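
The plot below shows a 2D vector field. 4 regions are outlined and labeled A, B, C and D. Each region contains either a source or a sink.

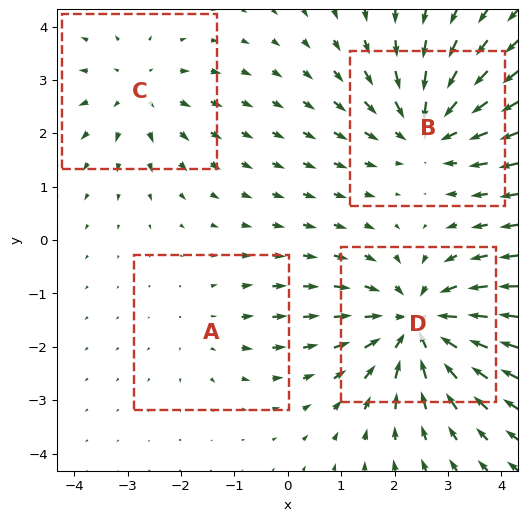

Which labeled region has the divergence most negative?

Divergence at each region's feature centre — A: about +2, B: about -5, C: about +3, D: about -6. Region D is most negative.

D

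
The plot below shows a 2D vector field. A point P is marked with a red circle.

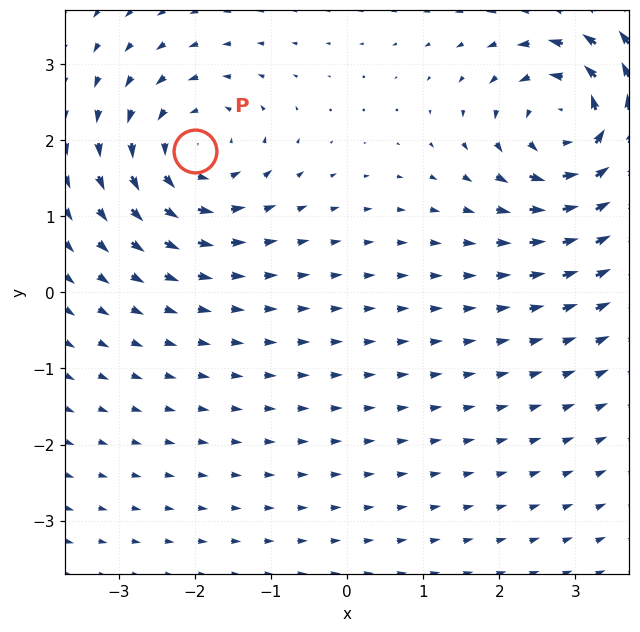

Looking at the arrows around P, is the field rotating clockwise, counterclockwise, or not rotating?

Near P at (-2.0, 1.9) the arrows circulate counterclockwise. The curl (z-component) there is about +4; positive curl means counterclockwise rotation.

counterclockwise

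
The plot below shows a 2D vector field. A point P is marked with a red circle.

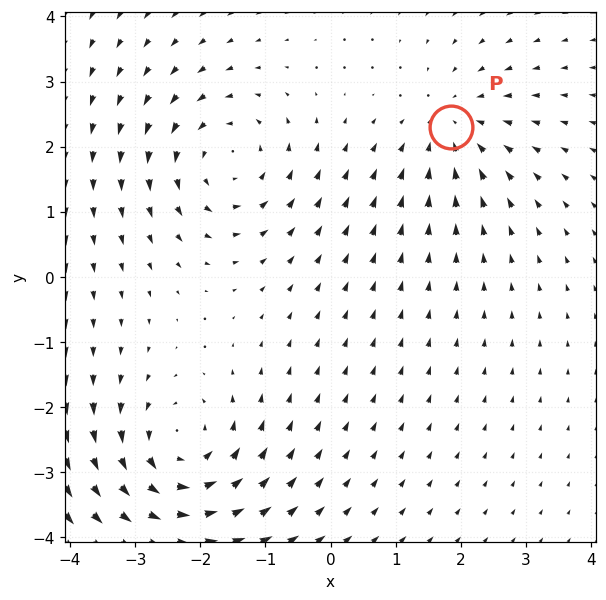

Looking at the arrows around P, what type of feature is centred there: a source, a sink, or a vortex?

sink

At P (1.9, 2.3) the arrows converge inward. Divergence about -3, curl ≈0 — negative divergence with near-zero curl is a sink.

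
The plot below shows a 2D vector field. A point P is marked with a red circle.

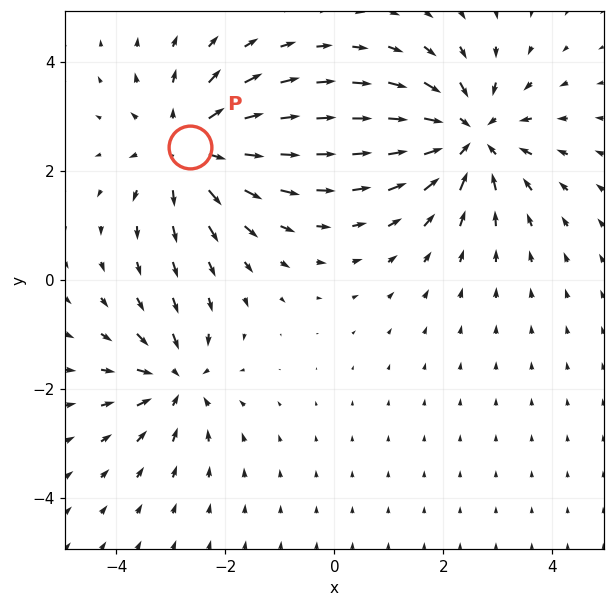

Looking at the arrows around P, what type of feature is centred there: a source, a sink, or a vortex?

At P (-2.7, 2.4) the arrows spread outward. Divergence about +4, curl ≈0 — positive divergence with near-zero curl is a source.

source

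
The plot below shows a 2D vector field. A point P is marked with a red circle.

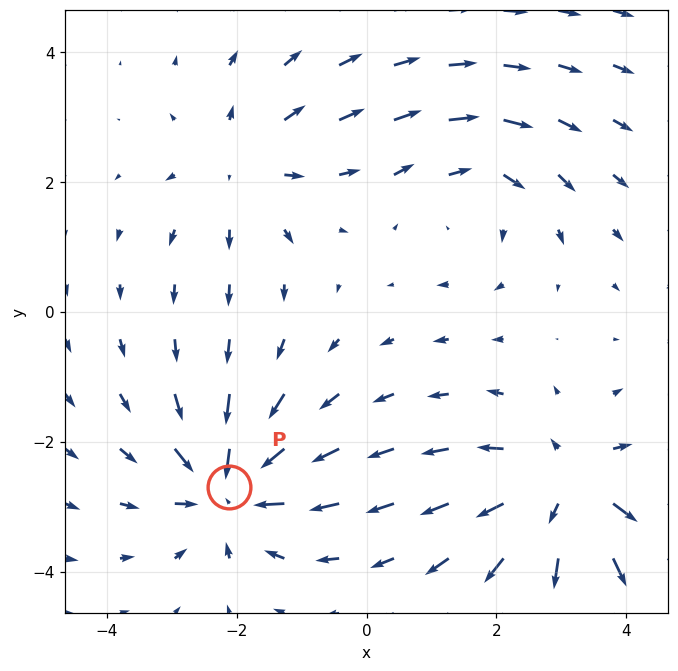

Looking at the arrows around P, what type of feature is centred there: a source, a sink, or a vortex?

At P (-2.1, -2.7) the arrows converge inward. Divergence about -5, curl ≈0 — negative divergence with near-zero curl is a sink.

sink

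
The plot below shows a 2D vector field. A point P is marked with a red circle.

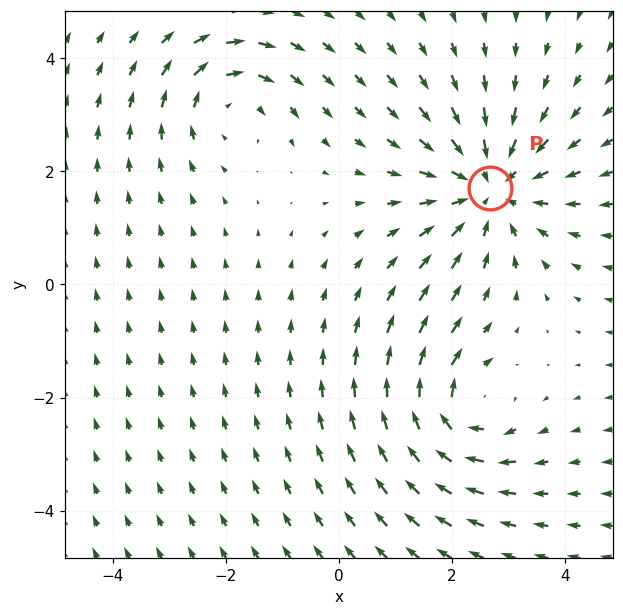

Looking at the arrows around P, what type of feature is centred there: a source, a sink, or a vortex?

At P (2.7, 1.7) the arrows converge inward. Divergence about -4, curl ≈0 — negative divergence with near-zero curl is a sink.

sink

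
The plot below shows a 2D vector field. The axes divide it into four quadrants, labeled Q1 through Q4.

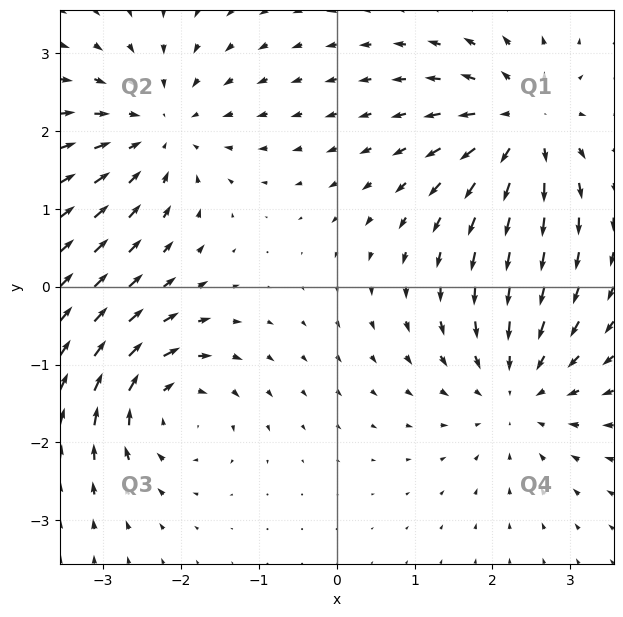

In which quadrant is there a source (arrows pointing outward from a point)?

Q1

The source sits at approximately (2.4, 2.1), which lies in quadrant Q1. The divergence there is about +5, positive as expected for a source.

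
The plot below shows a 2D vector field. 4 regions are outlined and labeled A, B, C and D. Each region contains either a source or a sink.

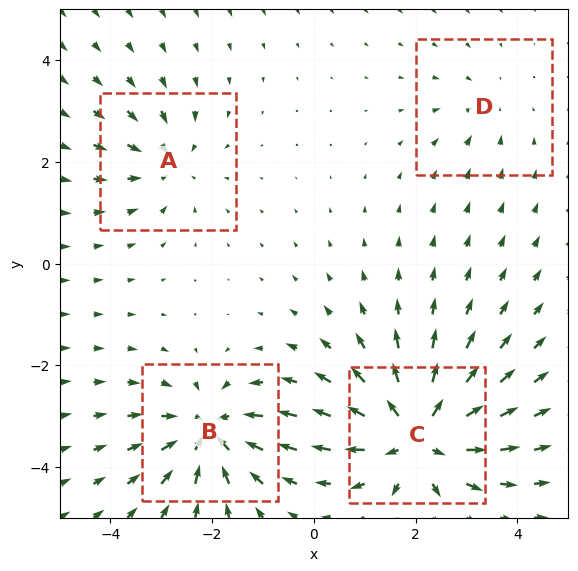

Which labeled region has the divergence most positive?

C

Divergence at each region's feature centre — A: about -4, B: about -6, C: about +8, D: about -2. Region C is most positive.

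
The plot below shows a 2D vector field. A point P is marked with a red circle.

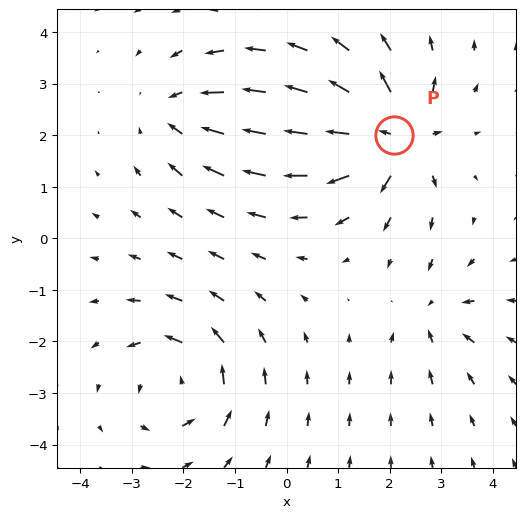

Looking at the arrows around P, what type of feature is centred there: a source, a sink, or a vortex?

source

At P (2.1, 2.0) the arrows spread outward. Divergence about +7, curl ≈0 — positive divergence with near-zero curl is a source.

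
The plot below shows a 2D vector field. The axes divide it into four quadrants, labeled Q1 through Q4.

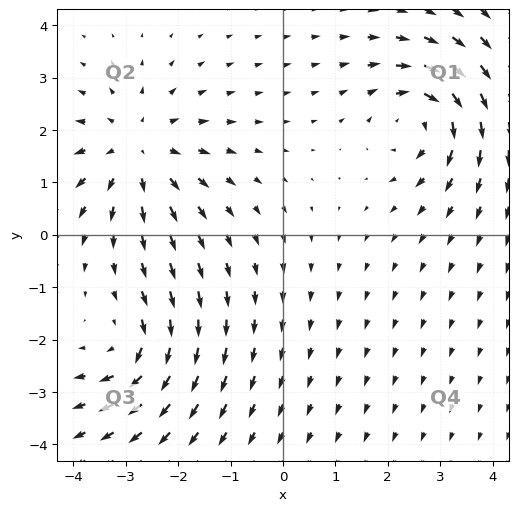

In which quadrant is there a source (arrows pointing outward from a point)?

The source sits at approximately (-2.8, 1.6), which lies in quadrant Q2. The divergence there is about +4, positive as expected for a source.

Q2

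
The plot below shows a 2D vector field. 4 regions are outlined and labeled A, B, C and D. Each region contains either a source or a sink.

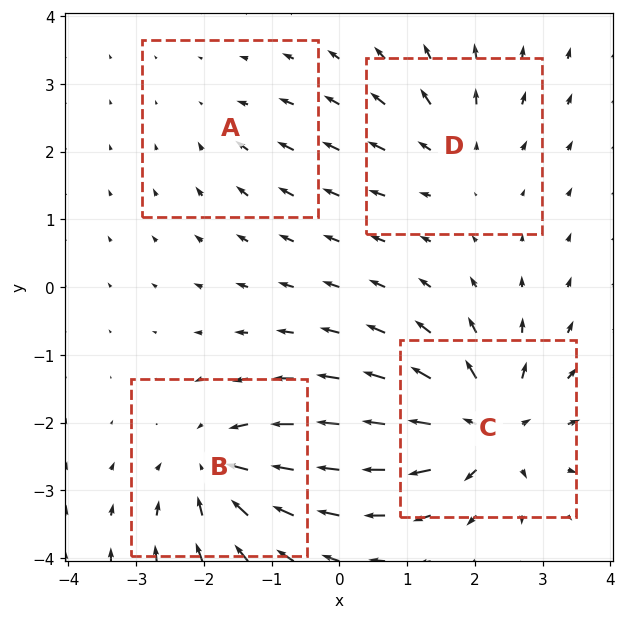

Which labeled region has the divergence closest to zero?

Divergence at each region's feature centre — A: about -2, B: about -6, C: about +7, D: about +4. Region A is closest to zero.

A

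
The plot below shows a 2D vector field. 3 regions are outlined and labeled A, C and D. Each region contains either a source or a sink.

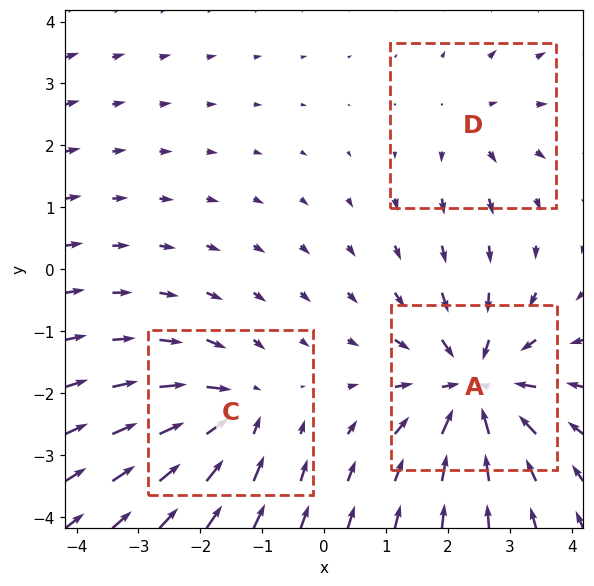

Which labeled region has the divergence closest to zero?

D

Divergence at each region's feature centre — A: about -5, C: about -4, D: about +2. Region D is closest to zero.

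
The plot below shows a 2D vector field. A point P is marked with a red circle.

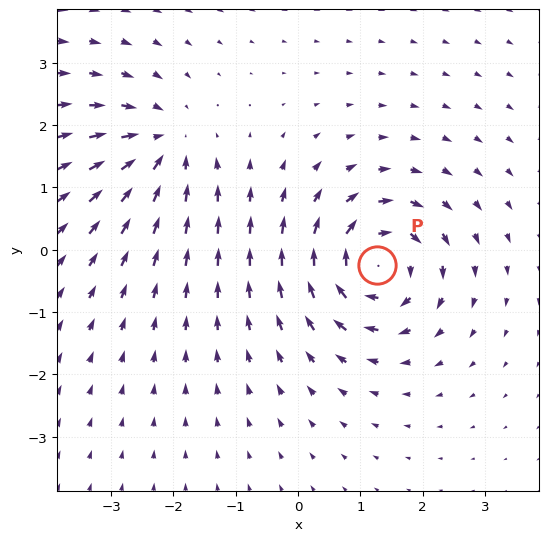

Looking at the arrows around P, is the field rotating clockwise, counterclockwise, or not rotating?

Near P at (1.3, -0.2) the arrows circulate clockwise. The curl (z-component) there is about -5; negative curl means clockwise rotation.

clockwise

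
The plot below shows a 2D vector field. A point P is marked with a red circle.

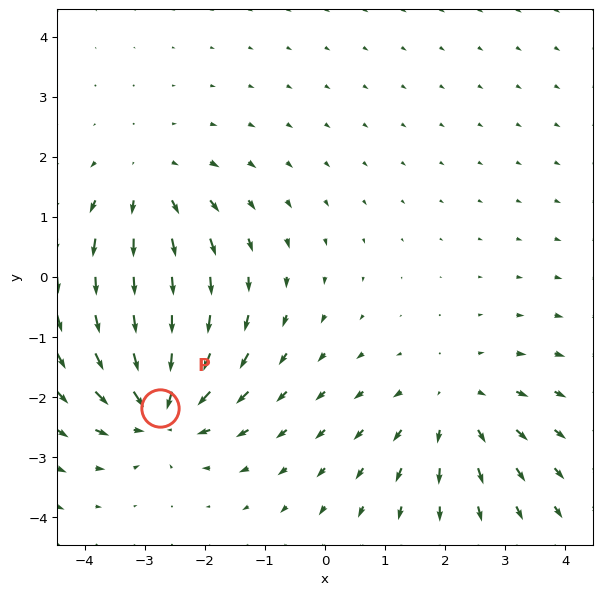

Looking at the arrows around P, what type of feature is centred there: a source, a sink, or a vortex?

sink

At P (-2.7, -2.2) the arrows converge inward. Divergence about -5, curl ≈0 — negative divergence with near-zero curl is a sink.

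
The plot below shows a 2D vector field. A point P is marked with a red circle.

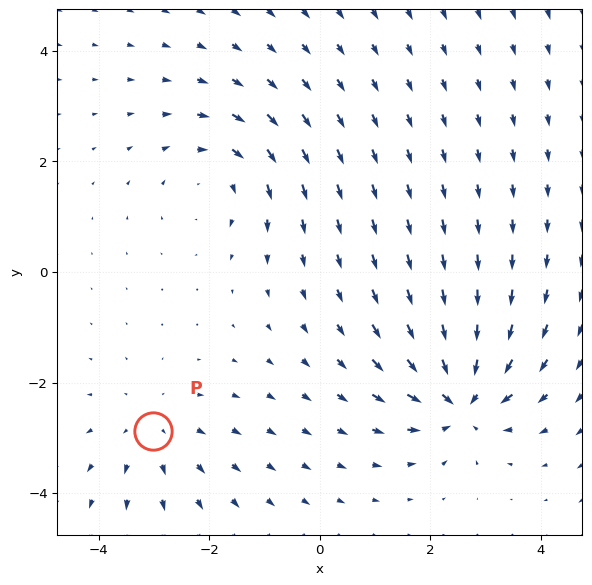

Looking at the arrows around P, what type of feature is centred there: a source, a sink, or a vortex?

source

At P (-3.0, -2.9) the arrows spread outward. Divergence about +2, curl ≈0 — positive divergence with near-zero curl is a source.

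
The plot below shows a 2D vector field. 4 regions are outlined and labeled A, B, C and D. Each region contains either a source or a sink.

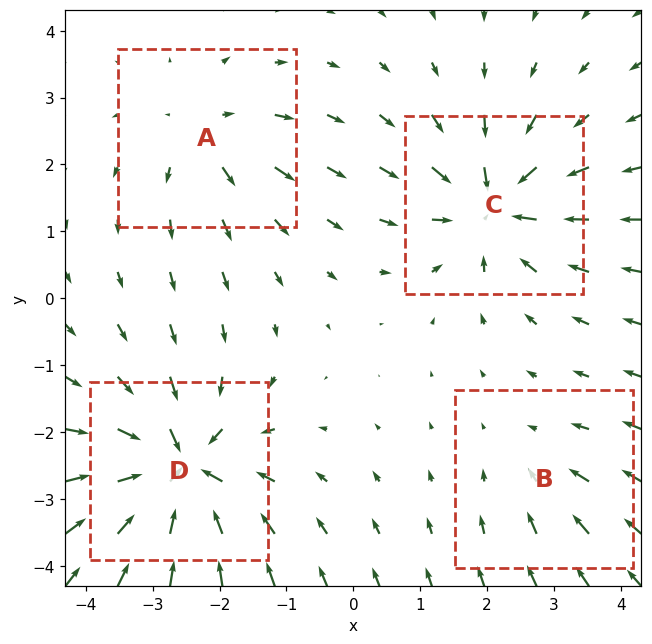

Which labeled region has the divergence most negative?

Divergence at each region's feature centre — A: about +4, B: about -3, C: about -6, D: about -8. Region D is most negative.

D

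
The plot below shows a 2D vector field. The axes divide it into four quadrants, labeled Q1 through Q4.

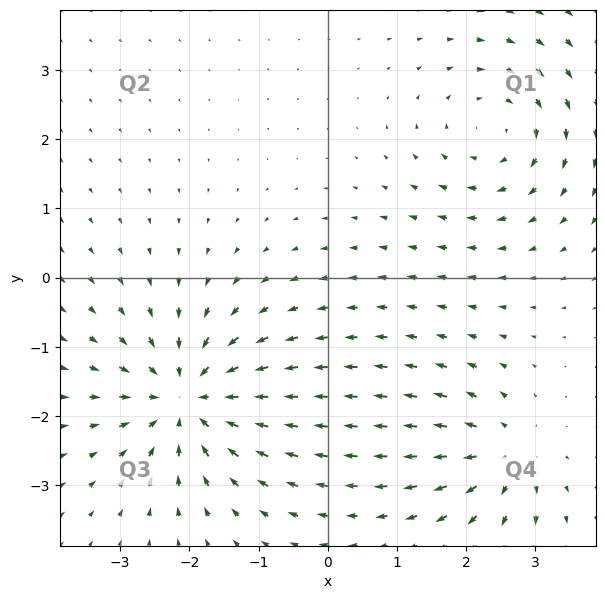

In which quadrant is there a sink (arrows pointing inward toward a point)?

The sink sits at approximately (-2.0, -1.7), which lies in quadrant Q3. The divergence there is about -6, negative as expected for a sink.

Q3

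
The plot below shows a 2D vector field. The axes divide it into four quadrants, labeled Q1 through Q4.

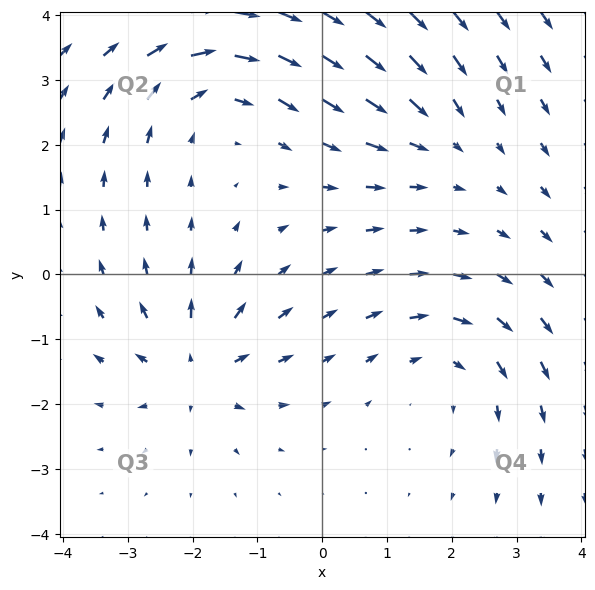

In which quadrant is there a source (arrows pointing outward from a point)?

The source sits at approximately (-1.9, -1.4), which lies in quadrant Q3. The divergence there is about +5, positive as expected for a source.

Q3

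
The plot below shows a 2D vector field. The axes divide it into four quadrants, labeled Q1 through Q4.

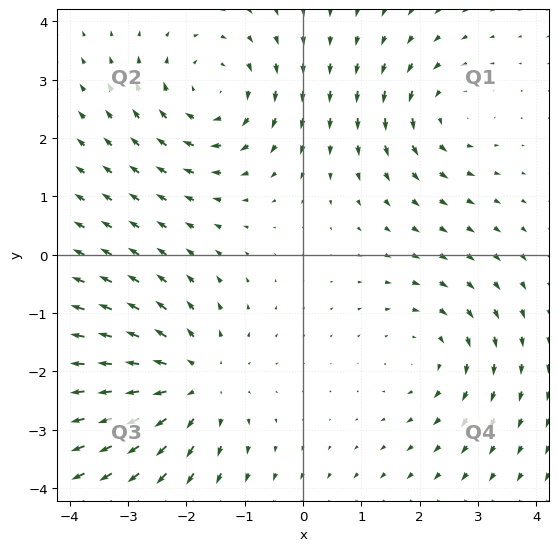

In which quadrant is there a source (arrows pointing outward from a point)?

The source sits at approximately (-1.9, -2.2), which lies in quadrant Q3. The divergence there is about +4, positive as expected for a source.

Q3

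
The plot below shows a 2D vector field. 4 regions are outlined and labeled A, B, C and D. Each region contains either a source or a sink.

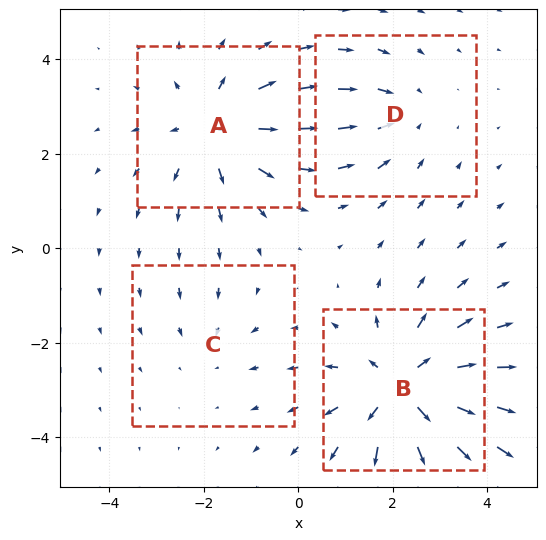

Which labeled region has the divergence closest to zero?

C

Divergence at each region's feature centre — A: about +4, B: about +6, C: about -2, D: about -3. Region C is closest to zero.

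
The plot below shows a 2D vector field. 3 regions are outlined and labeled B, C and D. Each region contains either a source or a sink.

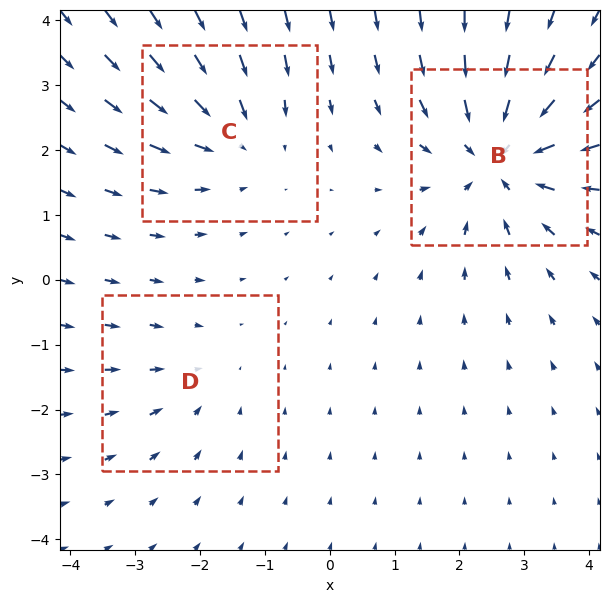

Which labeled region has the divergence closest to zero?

D

Divergence at each region's feature centre — B: about -5, C: about -3, D: about -2. Region D is closest to zero.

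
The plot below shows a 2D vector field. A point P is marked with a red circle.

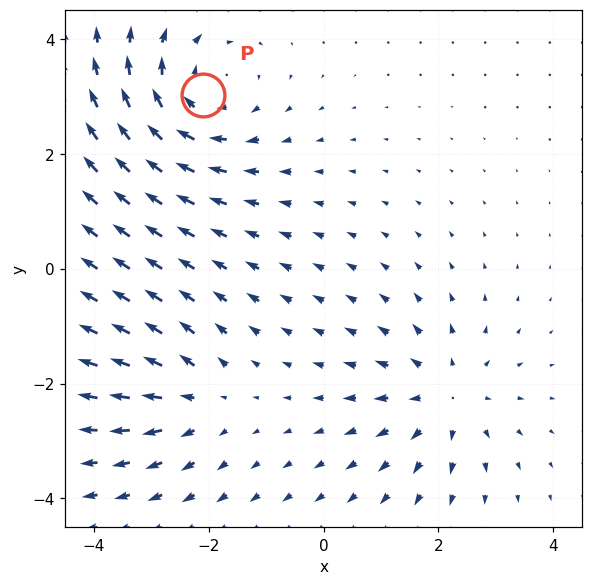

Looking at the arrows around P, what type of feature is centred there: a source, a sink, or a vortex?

At P (-2.1, 3.0) the arrows circulate clockwise. Divergence ≈0, curl about -4 — near-zero divergence with nonzero curl is a vortex.

vortex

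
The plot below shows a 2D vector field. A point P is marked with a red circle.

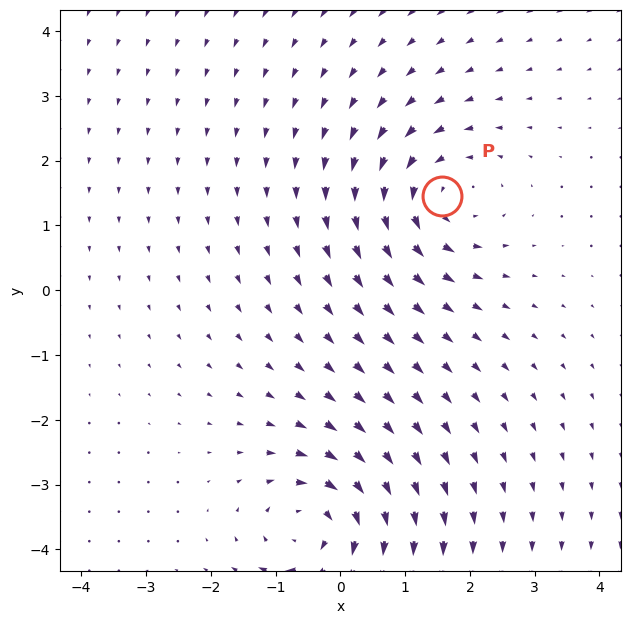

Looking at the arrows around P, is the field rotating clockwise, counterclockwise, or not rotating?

counterclockwise

Near P at (1.6, 1.4) the arrows circulate counterclockwise. The curl (z-component) there is about +4; positive curl means counterclockwise rotation.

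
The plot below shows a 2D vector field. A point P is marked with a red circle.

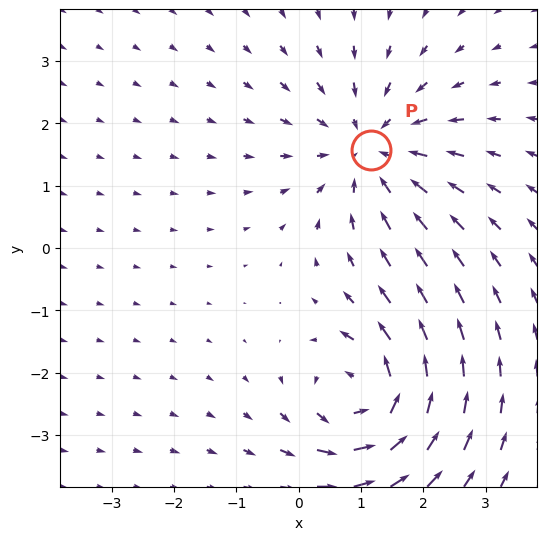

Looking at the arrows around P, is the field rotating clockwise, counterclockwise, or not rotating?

Near P at (1.2, 1.6) the arrows show no circulation. The curl there is ≈0.

not rotating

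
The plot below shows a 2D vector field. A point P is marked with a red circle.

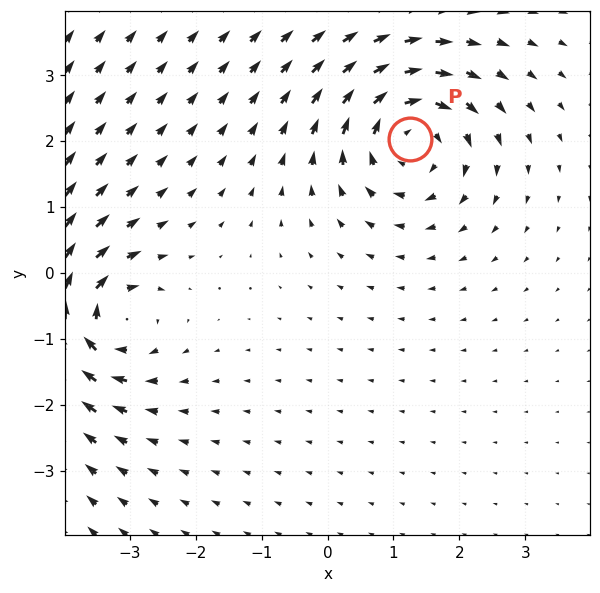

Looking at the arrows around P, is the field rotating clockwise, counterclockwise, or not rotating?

clockwise

Near P at (1.3, 2.0) the arrows circulate clockwise. The curl (z-component) there is about -6; negative curl means clockwise rotation.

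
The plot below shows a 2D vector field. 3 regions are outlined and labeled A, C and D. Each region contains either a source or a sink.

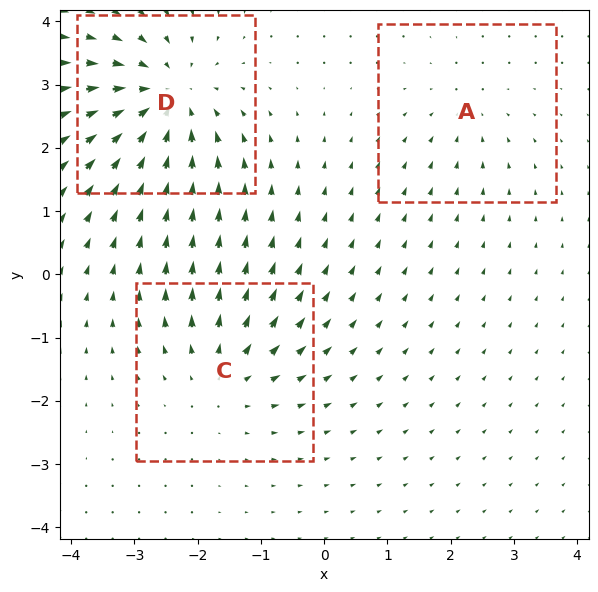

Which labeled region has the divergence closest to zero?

Divergence at each region's feature centre — A: about -2, C: about +3, D: about -5. Region A is closest to zero.

A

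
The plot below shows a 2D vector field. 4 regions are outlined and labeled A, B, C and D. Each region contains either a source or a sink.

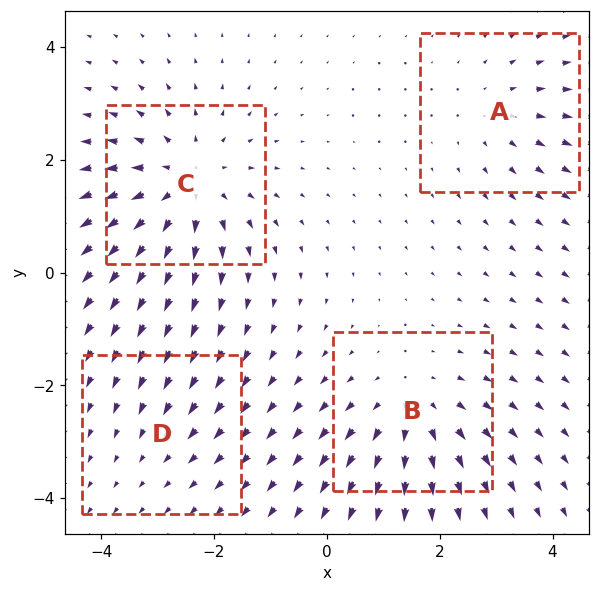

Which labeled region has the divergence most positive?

Divergence at each region's feature centre — A: about +3, B: about +4, C: about +5, D: about -2. Region C is most positive.

C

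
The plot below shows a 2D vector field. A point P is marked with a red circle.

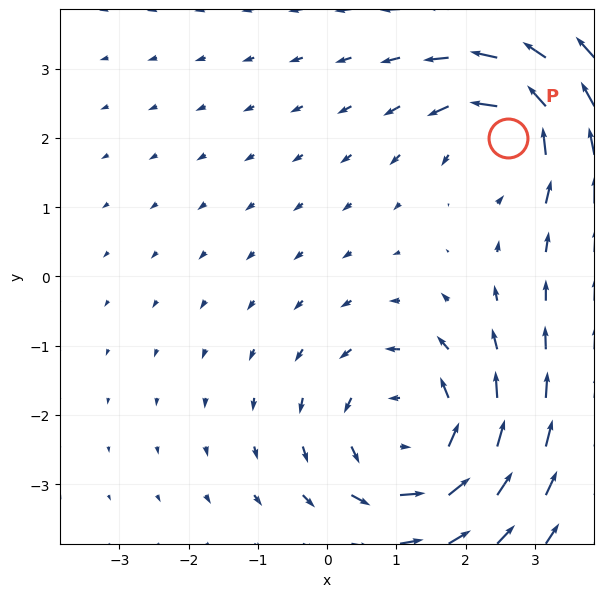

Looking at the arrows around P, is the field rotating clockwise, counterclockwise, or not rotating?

Near P at (2.6, 2.0) the arrows circulate counterclockwise. The curl (z-component) there is about +4; positive curl means counterclockwise rotation.

counterclockwise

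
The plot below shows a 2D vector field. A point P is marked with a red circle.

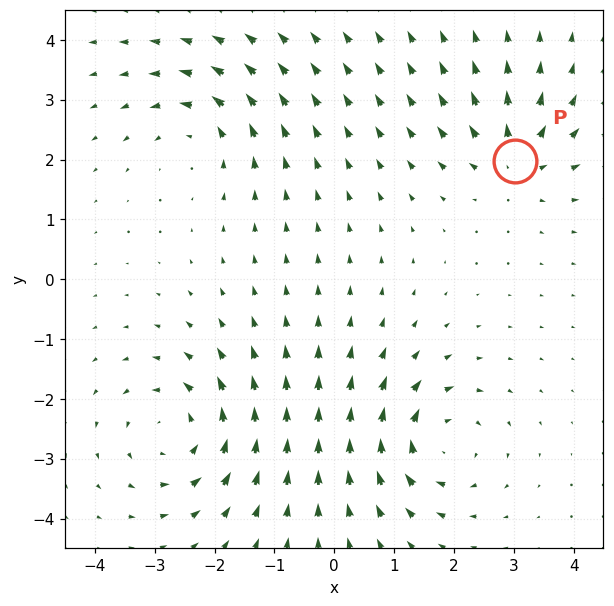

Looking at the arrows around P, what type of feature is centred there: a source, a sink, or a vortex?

source

At P (3.0, 2.0) the arrows spread outward. Divergence about +4, curl ≈0 — positive divergence with near-zero curl is a source.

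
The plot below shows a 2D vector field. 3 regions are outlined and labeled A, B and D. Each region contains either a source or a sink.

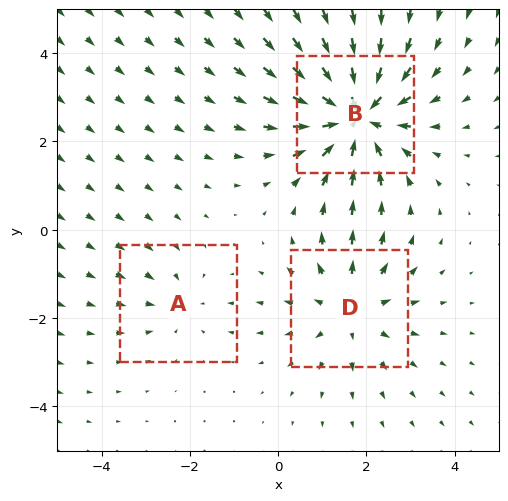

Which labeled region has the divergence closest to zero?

Divergence at each region's feature centre — A: about -2, B: about -5, D: about +3. Region A is closest to zero.

A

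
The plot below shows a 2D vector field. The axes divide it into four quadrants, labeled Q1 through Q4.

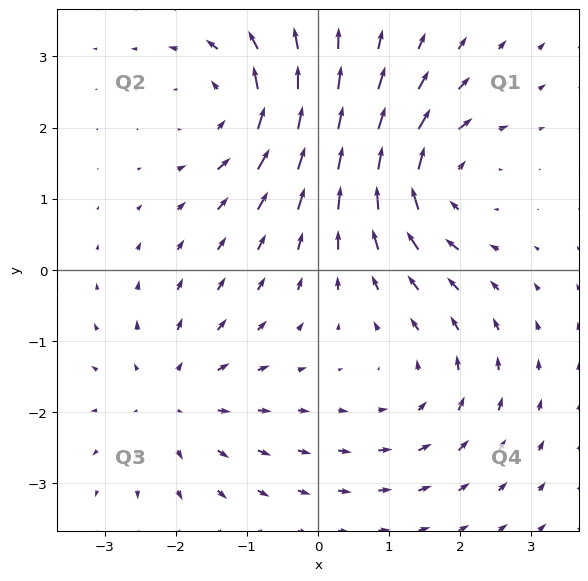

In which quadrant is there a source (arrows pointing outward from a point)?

Q3

The source sits at approximately (-2.1, -1.8), which lies in quadrant Q3. The divergence there is about +3, positive as expected for a source.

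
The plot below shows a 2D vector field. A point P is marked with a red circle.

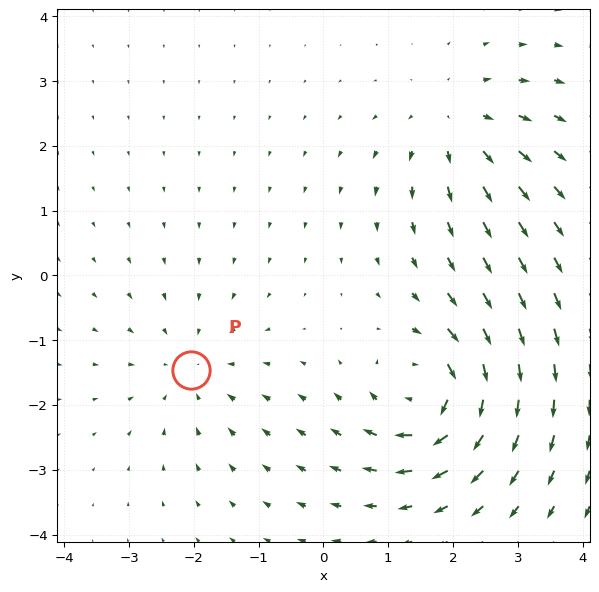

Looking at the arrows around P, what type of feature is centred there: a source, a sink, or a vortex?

sink

At P (-2.0, -1.5) the arrows converge inward. Divergence about -3, curl ≈0 — negative divergence with near-zero curl is a sink.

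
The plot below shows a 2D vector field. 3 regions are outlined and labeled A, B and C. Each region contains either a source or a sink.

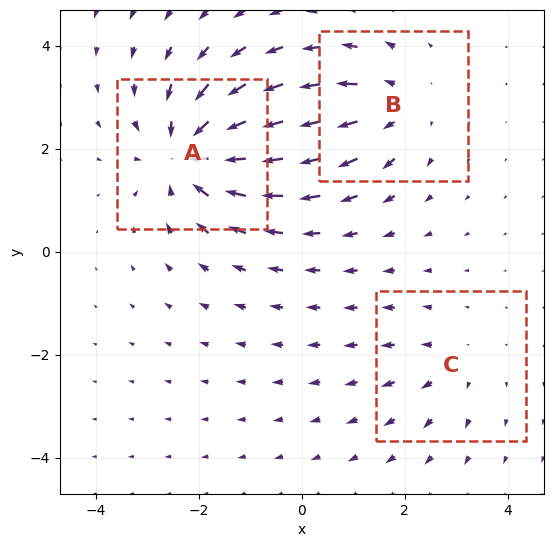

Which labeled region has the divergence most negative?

Divergence at each region's feature centre — A: about -5, B: about +3, C: about +2. Region A is most negative.

A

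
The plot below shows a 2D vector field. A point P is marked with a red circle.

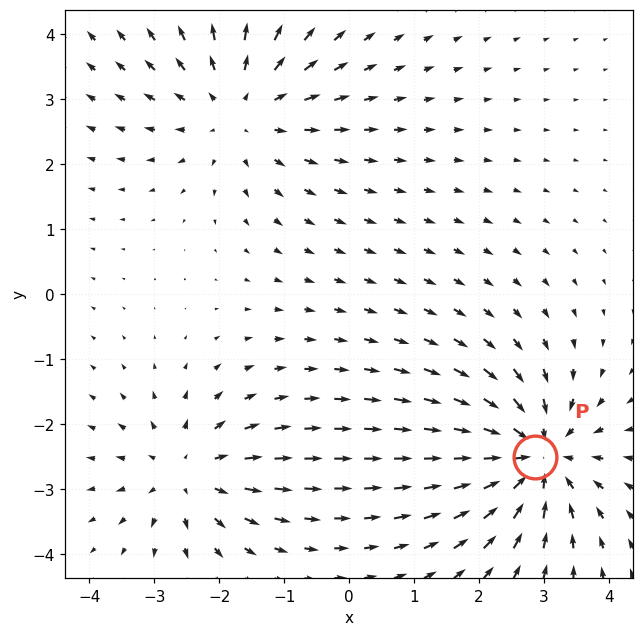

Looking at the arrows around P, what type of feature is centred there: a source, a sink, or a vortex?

sink

At P (2.9, -2.5) the arrows converge inward. Divergence about -5, curl ≈0 — negative divergence with near-zero curl is a sink.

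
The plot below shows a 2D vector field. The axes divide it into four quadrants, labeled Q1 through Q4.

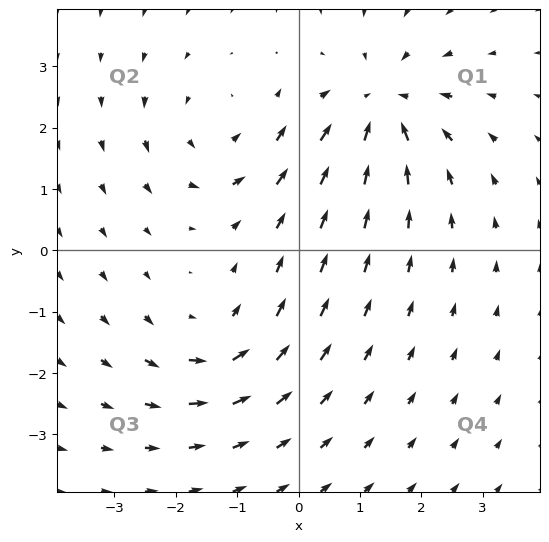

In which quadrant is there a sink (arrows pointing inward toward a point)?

Q1

The sink sits at approximately (1.4, 2.3), which lies in quadrant Q1. The divergence there is about -5, negative as expected for a sink.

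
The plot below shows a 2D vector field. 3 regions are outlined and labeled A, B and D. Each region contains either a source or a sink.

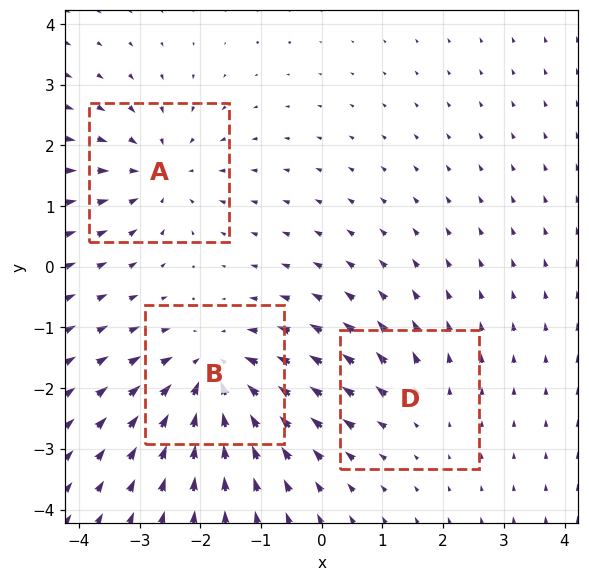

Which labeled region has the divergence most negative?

Divergence at each region's feature centre — A: about -3, B: about -5, D: about +2. Region B is most negative.

B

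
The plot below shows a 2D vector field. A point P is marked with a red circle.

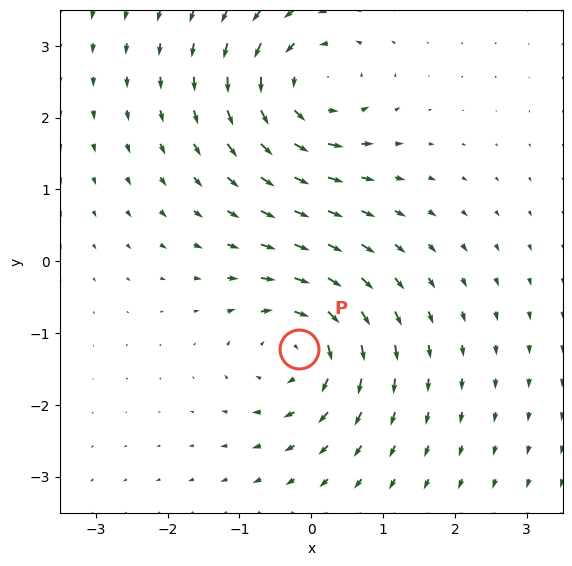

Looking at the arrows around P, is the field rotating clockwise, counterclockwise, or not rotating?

Near P at (-0.2, -1.2) the arrows circulate clockwise. The curl (z-component) there is about -5; negative curl means clockwise rotation.

clockwise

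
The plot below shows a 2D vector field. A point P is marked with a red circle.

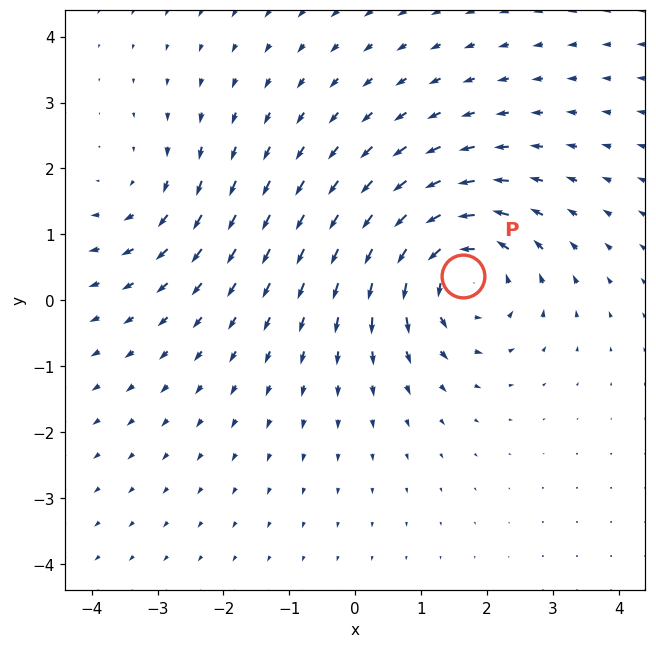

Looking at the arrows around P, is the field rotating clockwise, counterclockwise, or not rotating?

counterclockwise

Near P at (1.6, 0.4) the arrows circulate counterclockwise. The curl (z-component) there is about +5; positive curl means counterclockwise rotation.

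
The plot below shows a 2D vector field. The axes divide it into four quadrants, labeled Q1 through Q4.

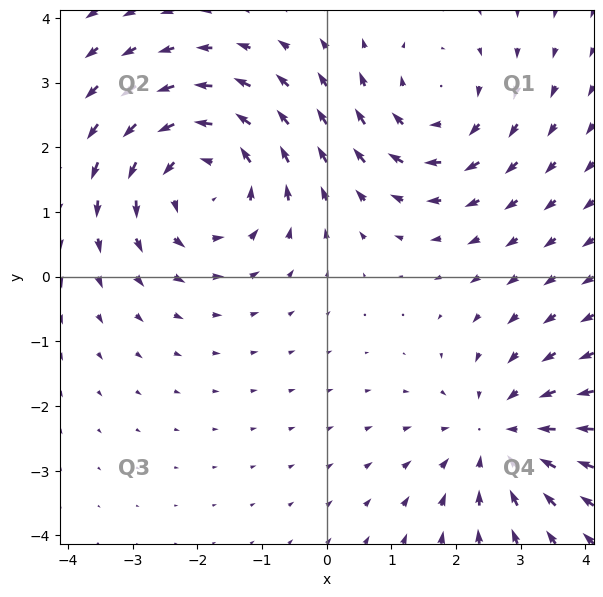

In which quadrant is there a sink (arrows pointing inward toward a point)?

Q4

The sink sits at approximately (2.7, -2.5), which lies in quadrant Q4. The divergence there is about -3, negative as expected for a sink.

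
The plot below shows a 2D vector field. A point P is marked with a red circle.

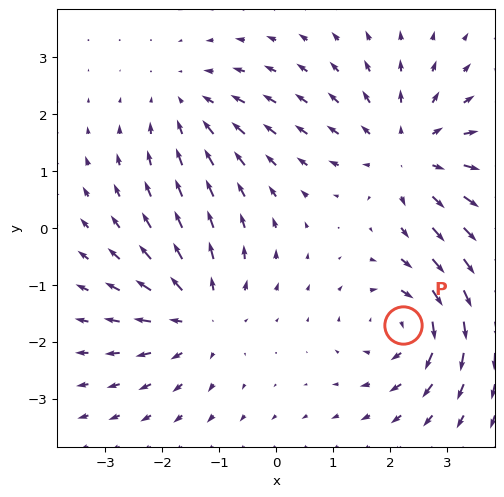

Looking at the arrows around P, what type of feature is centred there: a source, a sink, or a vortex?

vortex

At P (2.2, -1.7) the arrows circulate clockwise. Divergence ≈0, curl about -5 — near-zero divergence with nonzero curl is a vortex.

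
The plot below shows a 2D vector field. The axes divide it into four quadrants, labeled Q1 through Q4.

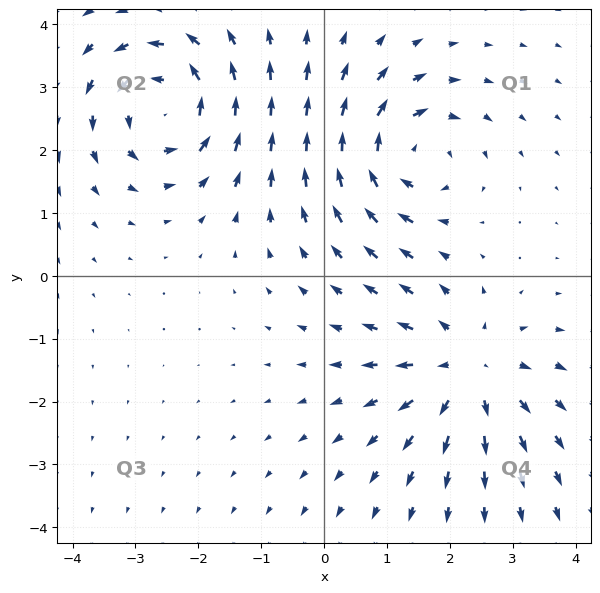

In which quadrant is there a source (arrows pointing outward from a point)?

Q4

The source sits at approximately (2.3, -1.5), which lies in quadrant Q4. The divergence there is about +4, positive as expected for a source.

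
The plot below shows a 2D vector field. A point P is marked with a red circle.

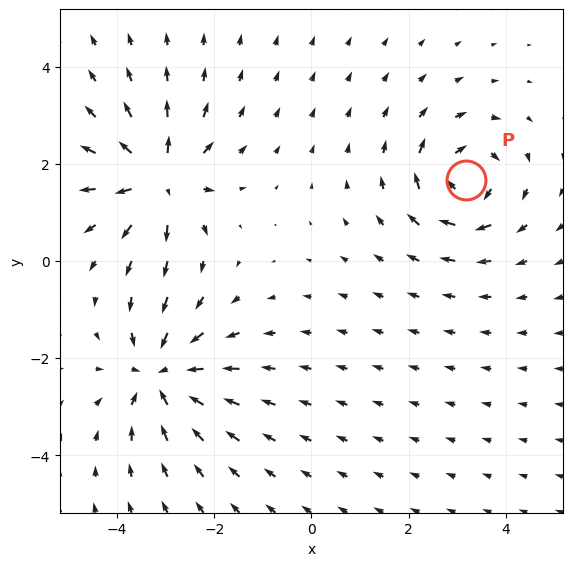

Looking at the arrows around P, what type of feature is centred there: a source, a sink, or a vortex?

vortex

At P (3.2, 1.7) the arrows circulate clockwise. Divergence ≈0, curl about -5 — near-zero divergence with nonzero curl is a vortex.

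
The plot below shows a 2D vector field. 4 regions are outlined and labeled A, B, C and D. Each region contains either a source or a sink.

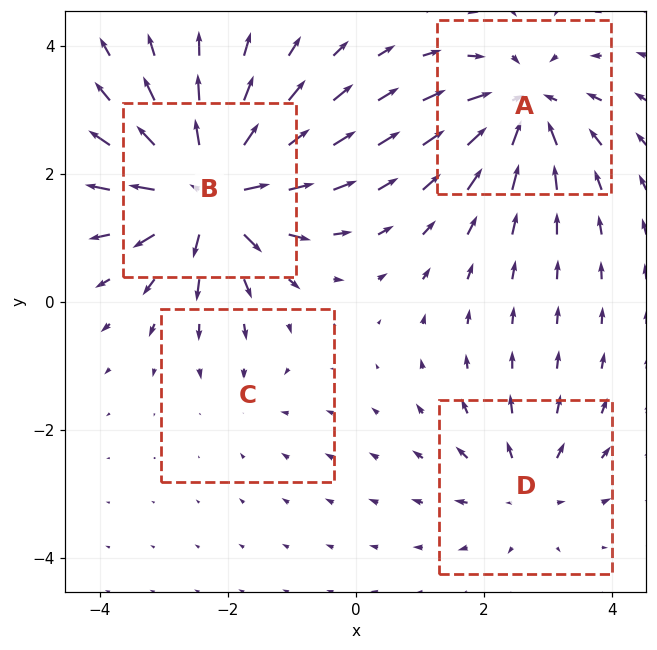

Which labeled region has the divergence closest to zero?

C

Divergence at each region's feature centre — A: about -6, B: about +9, C: about -2, D: about +4. Region C is closest to zero.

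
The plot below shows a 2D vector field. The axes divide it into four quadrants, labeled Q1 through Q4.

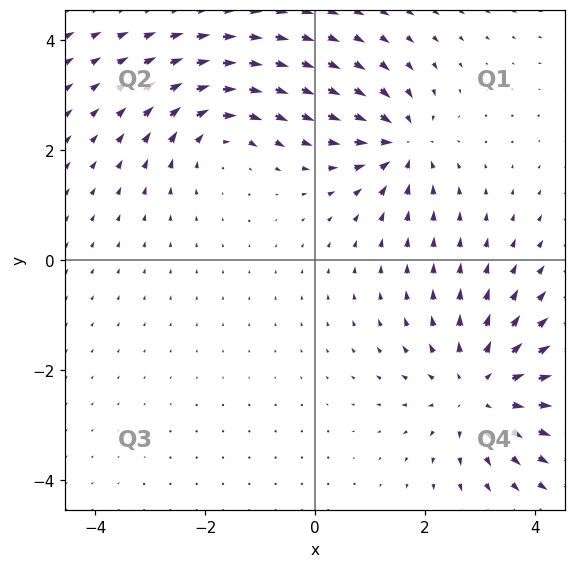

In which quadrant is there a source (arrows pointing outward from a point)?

The source sits at approximately (3.0, -2.4), which lies in quadrant Q4. The divergence there is about +4, positive as expected for a source.

Q4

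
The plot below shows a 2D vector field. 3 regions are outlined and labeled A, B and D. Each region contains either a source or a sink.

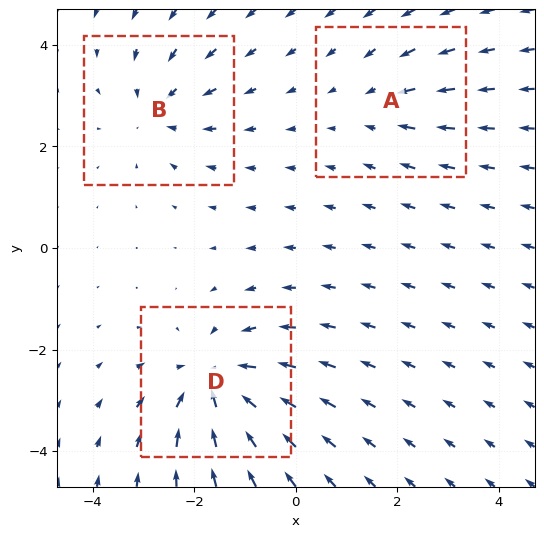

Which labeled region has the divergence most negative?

D

Divergence at each region's feature centre — A: about -2, B: about -3, D: about -5. Region D is most negative.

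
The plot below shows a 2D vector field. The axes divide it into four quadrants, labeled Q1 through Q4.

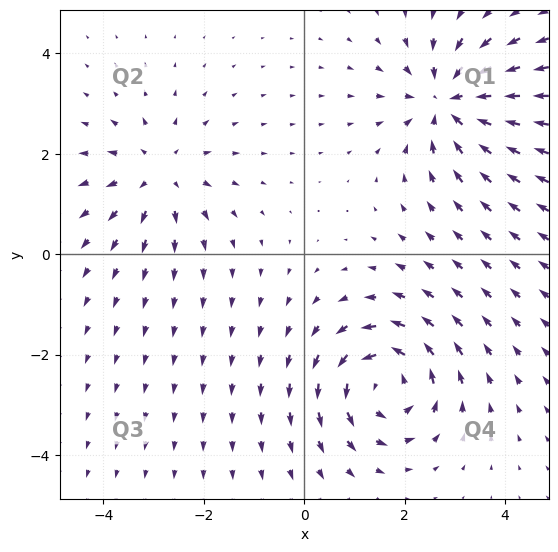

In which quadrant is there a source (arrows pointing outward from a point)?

The source sits at approximately (-2.9, 1.6), which lies in quadrant Q2. The divergence there is about +3, positive as expected for a source.

Q2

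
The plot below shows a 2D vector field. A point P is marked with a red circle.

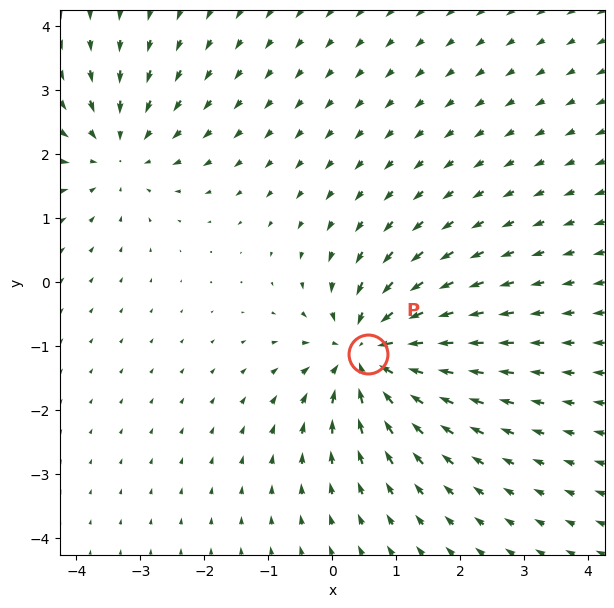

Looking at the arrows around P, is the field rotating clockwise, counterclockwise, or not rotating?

Near P at (0.6, -1.1) the arrows show no circulation. The curl there is ≈0.

not rotating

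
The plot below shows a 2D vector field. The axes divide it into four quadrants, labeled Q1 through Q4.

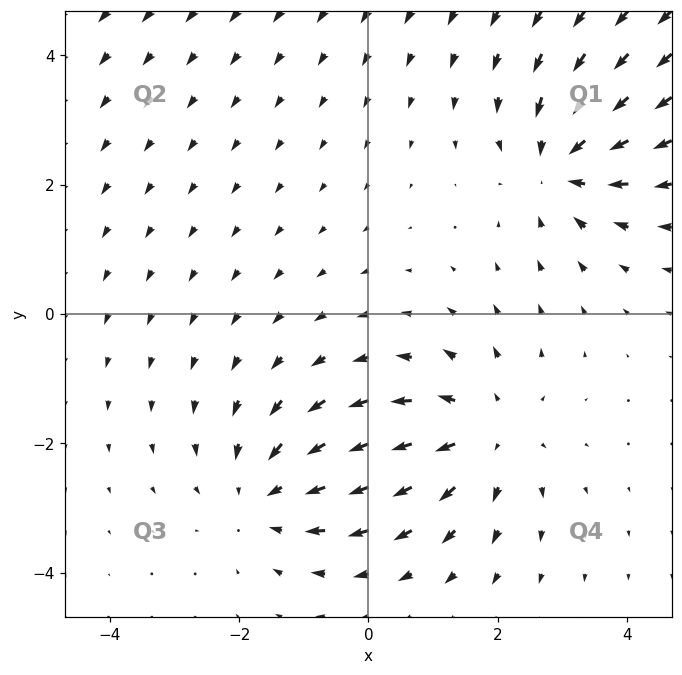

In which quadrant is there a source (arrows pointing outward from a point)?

Q4

The source sits at approximately (1.8, -1.8), which lies in quadrant Q4. The divergence there is about +3, positive as expected for a source.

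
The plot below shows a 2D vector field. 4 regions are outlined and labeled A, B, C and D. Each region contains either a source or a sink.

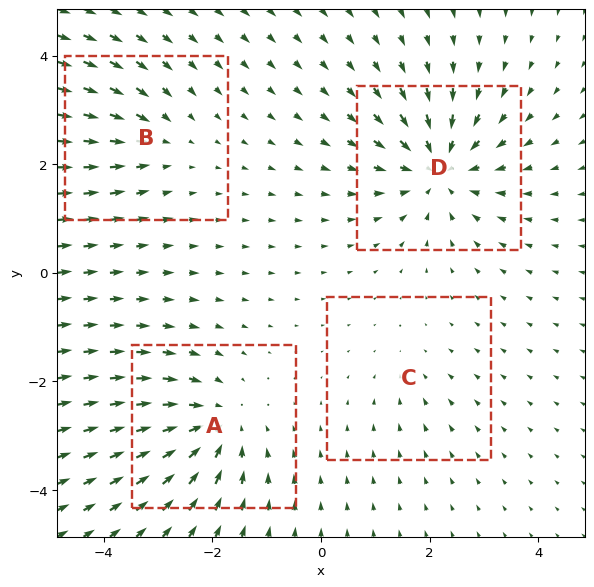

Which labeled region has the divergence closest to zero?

Divergence at each region's feature centre — A: about -6, B: about -3, C: about -2, D: about -7. Region C is closest to zero.

C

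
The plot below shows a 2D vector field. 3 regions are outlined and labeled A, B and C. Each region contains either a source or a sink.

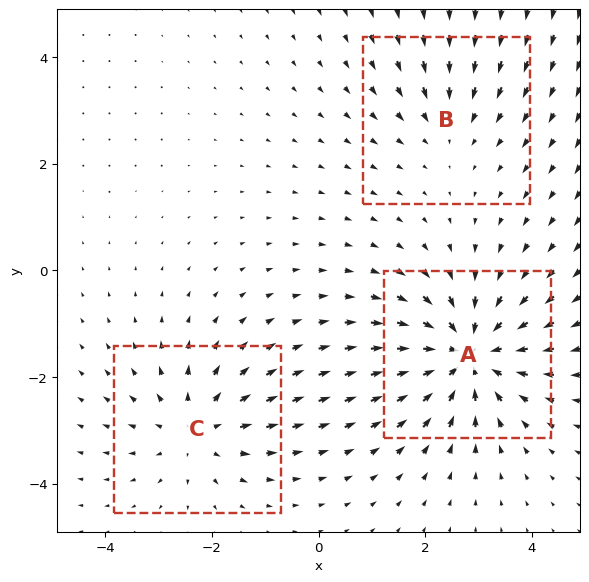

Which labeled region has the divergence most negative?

Divergence at each region's feature centre — A: about -5, B: about -2, C: about +3. Region A is most negative.

A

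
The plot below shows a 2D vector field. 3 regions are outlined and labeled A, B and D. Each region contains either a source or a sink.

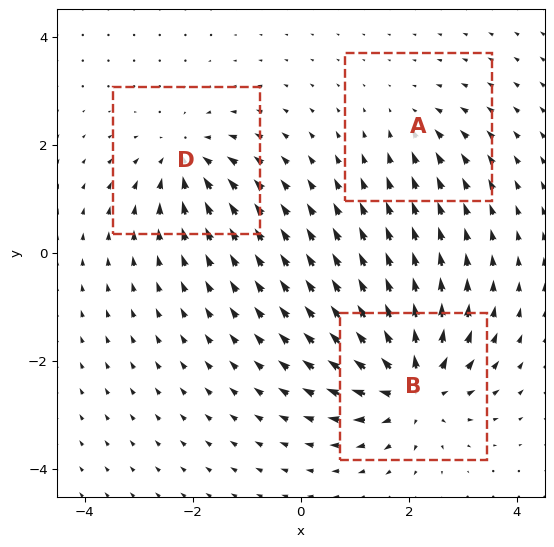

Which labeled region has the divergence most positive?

B

Divergence at each region's feature centre — A: about -2, B: about +6, D: about -4. Region B is most positive.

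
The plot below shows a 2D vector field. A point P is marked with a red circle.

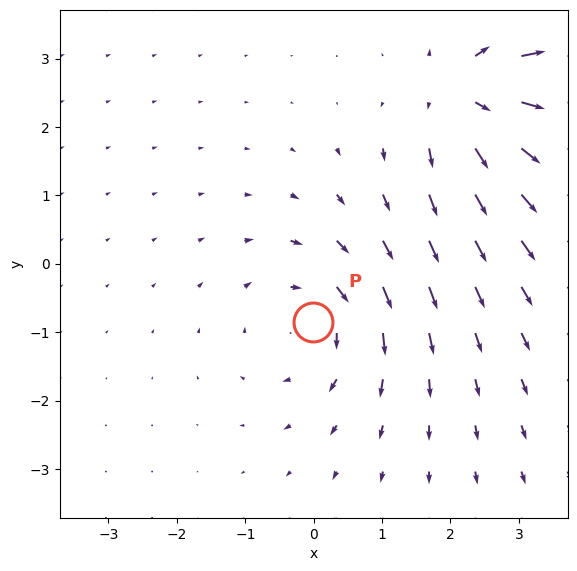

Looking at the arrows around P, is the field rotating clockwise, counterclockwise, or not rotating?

Near P at (-0.0, -0.9) the arrows circulate clockwise. The curl (z-component) there is about -4; negative curl means clockwise rotation.

clockwise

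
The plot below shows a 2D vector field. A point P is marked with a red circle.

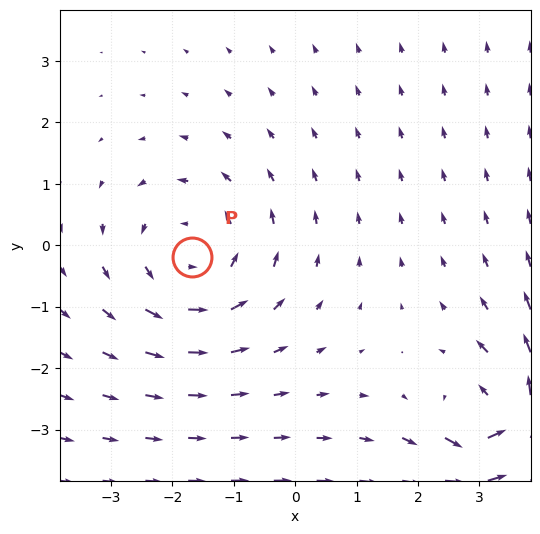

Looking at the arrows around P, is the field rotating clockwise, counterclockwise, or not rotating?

counterclockwise

Near P at (-1.7, -0.2) the arrows circulate counterclockwise. The curl (z-component) there is about +3; positive curl means counterclockwise rotation.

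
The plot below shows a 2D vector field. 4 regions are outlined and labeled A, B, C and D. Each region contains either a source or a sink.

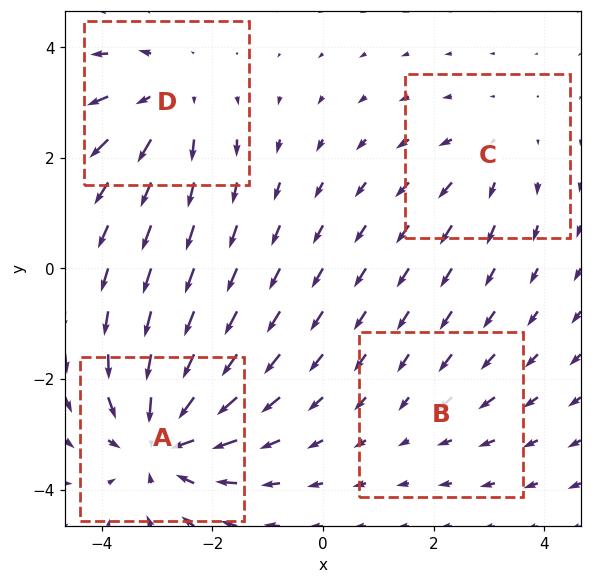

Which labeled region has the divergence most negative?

Divergence at each region's feature centre — A: about -6, B: about -2, C: about +3, D: about +4. Region A is most negative.

A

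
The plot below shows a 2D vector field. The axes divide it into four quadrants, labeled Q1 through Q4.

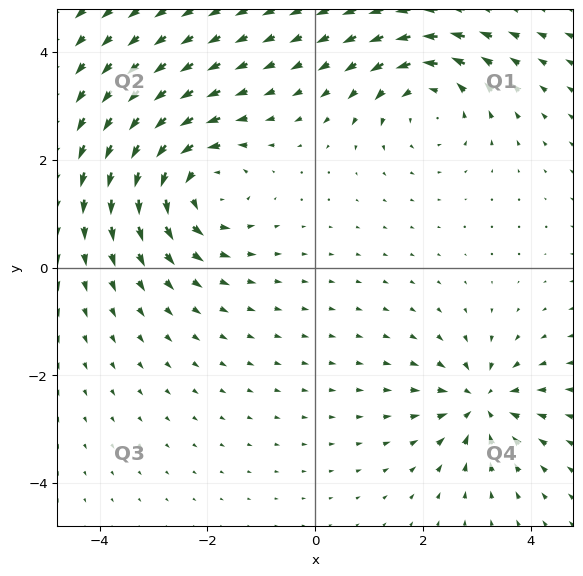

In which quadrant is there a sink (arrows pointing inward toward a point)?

The sink sits at approximately (3.1, -2.5), which lies in quadrant Q4. The divergence there is about -5, negative as expected for a sink.

Q4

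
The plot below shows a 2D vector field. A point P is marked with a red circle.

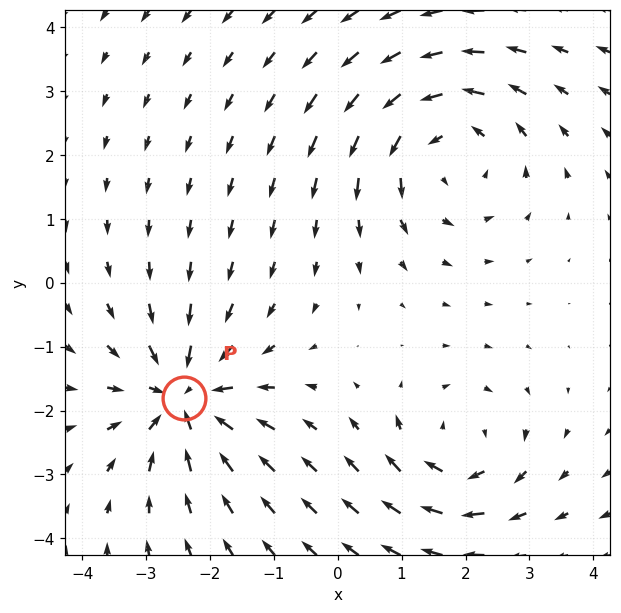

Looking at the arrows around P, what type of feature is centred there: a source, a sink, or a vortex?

sink

At P (-2.4, -1.8) the arrows converge inward. Divergence about -5, curl ≈0 — negative divergence with near-zero curl is a sink.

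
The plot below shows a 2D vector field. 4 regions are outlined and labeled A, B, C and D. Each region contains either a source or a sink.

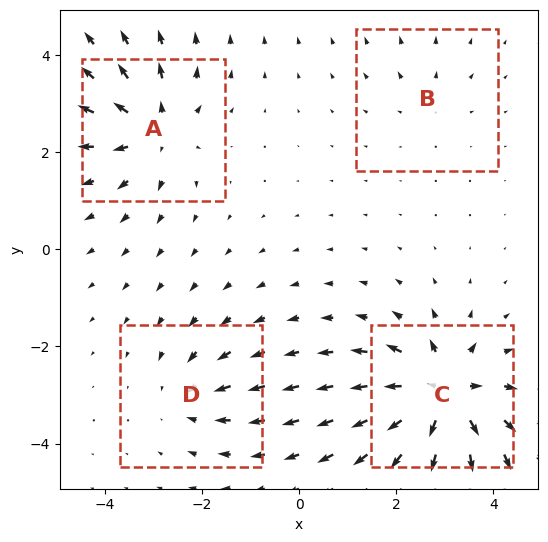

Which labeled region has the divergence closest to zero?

B

Divergence at each region's feature centre — A: about +6, B: about +2, C: about +9, D: about -4. Region B is closest to zero.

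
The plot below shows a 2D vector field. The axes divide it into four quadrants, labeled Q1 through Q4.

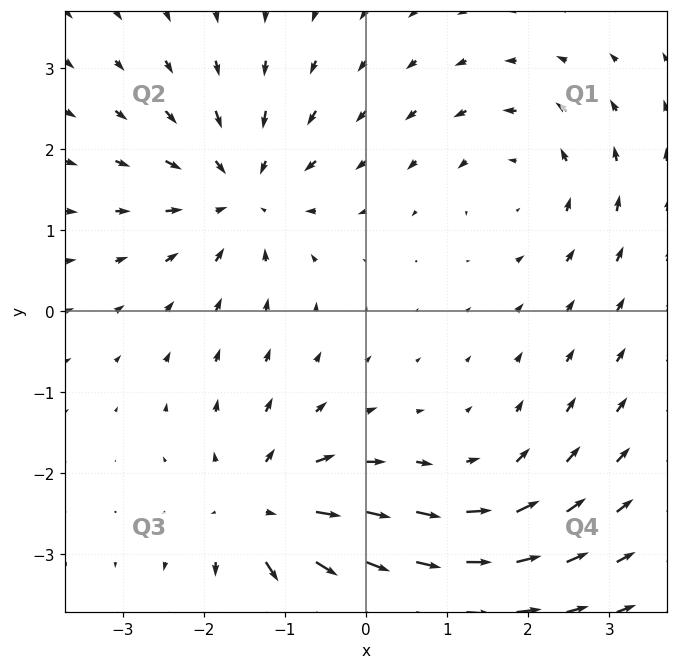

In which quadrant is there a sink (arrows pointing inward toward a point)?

Q2

The sink sits at approximately (-1.5, 1.5), which lies in quadrant Q2. The divergence there is about -5, negative as expected for a sink.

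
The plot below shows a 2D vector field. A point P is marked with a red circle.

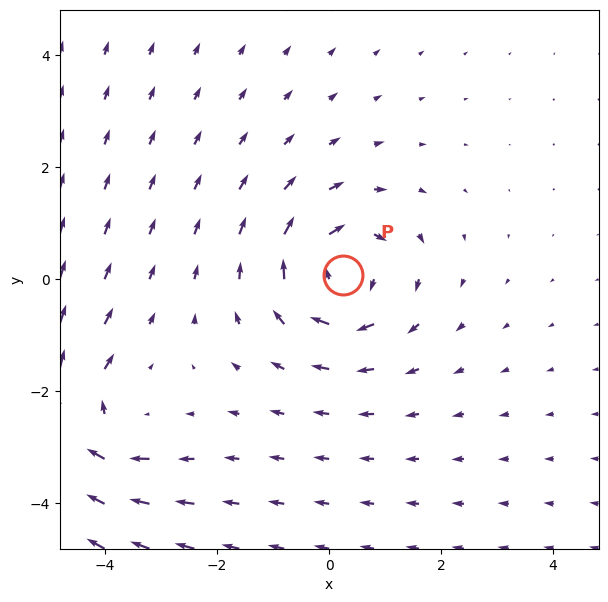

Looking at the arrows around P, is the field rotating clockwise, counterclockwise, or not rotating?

clockwise

Near P at (0.2, 0.1) the arrows circulate clockwise. The curl (z-component) there is about -3; negative curl means clockwise rotation.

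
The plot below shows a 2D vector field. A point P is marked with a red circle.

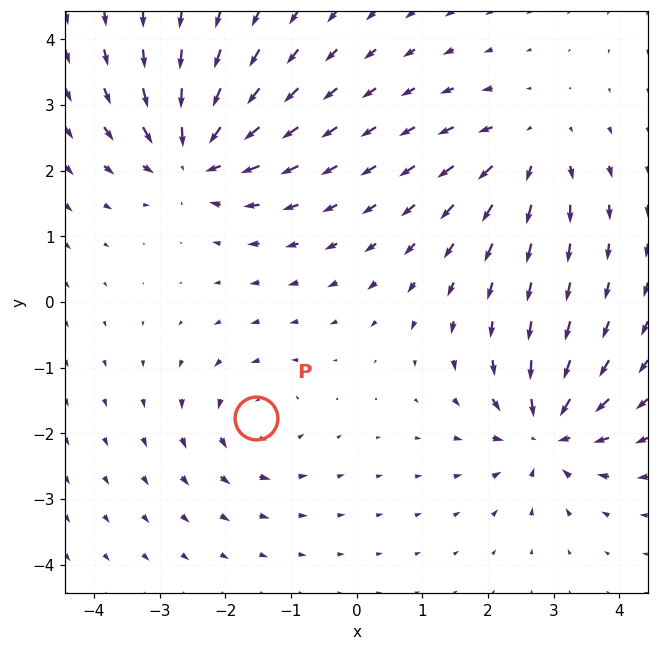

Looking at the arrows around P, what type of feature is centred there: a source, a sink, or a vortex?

At P (-1.5, -1.8) the arrows circulate counterclockwise. Divergence ≈0, curl about +4 — near-zero divergence with nonzero curl is a vortex.

vortex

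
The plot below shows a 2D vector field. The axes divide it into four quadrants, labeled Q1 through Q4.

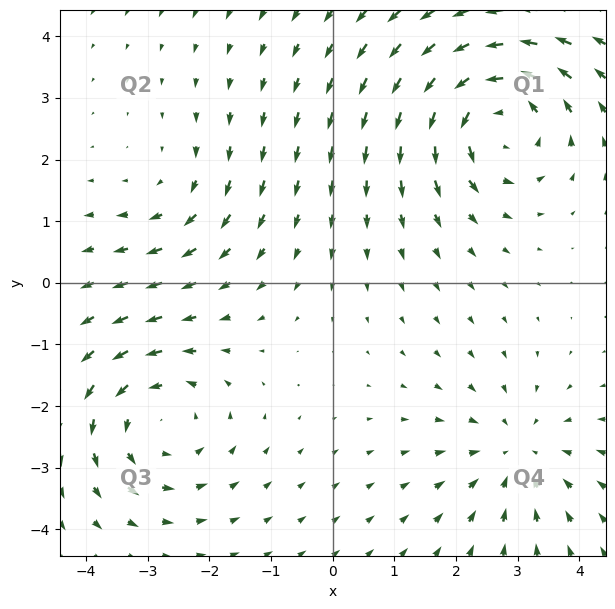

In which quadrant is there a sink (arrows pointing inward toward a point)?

The sink sits at approximately (3.0, -2.8), which lies in quadrant Q4. The divergence there is about -3, negative as expected for a sink.

Q4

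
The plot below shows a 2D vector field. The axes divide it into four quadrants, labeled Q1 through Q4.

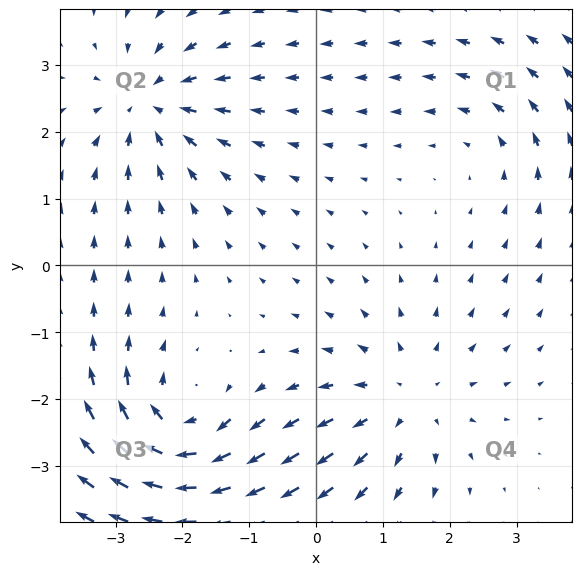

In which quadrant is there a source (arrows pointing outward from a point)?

The source sits at approximately (1.3, -2.0), which lies in quadrant Q4. The divergence there is about +4, positive as expected for a source.

Q4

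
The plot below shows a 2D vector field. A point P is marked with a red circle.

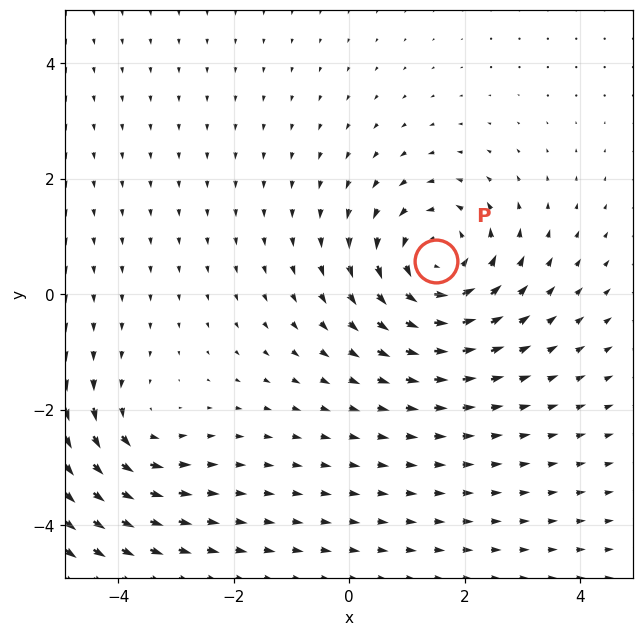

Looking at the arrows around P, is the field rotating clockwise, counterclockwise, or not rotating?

Near P at (1.5, 0.6) the arrows circulate counterclockwise. The curl (z-component) there is about +5; positive curl means counterclockwise rotation.

counterclockwise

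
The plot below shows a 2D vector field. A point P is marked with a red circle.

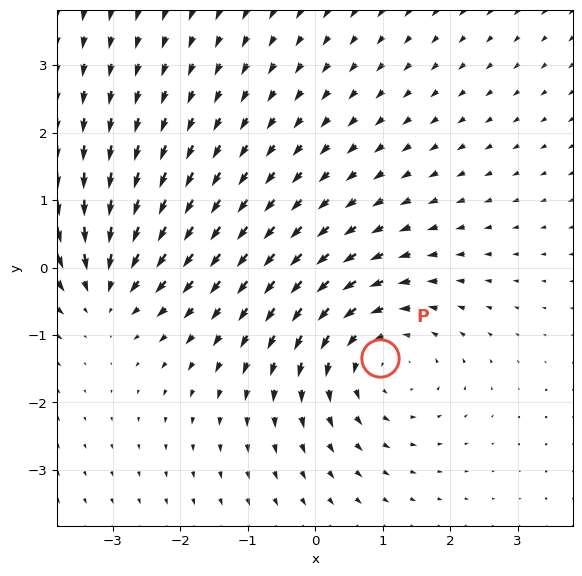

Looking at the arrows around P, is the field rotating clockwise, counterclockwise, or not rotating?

counterclockwise

Near P at (1.0, -1.3) the arrows circulate counterclockwise. The curl (z-component) there is about +3; positive curl means counterclockwise rotation.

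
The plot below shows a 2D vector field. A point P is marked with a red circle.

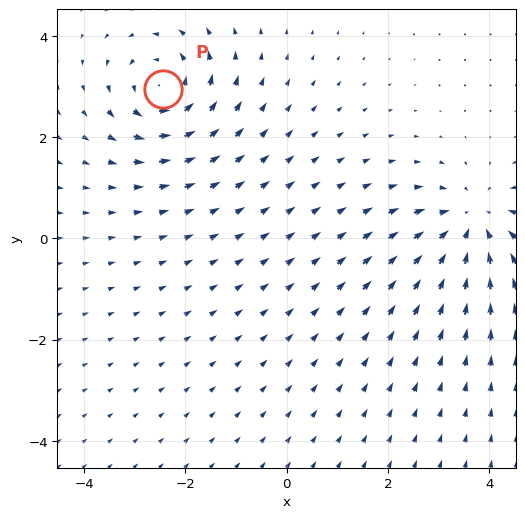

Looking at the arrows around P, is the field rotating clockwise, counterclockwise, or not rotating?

counterclockwise

Near P at (-2.4, 2.9) the arrows circulate counterclockwise. The curl (z-component) there is about +4; positive curl means counterclockwise rotation.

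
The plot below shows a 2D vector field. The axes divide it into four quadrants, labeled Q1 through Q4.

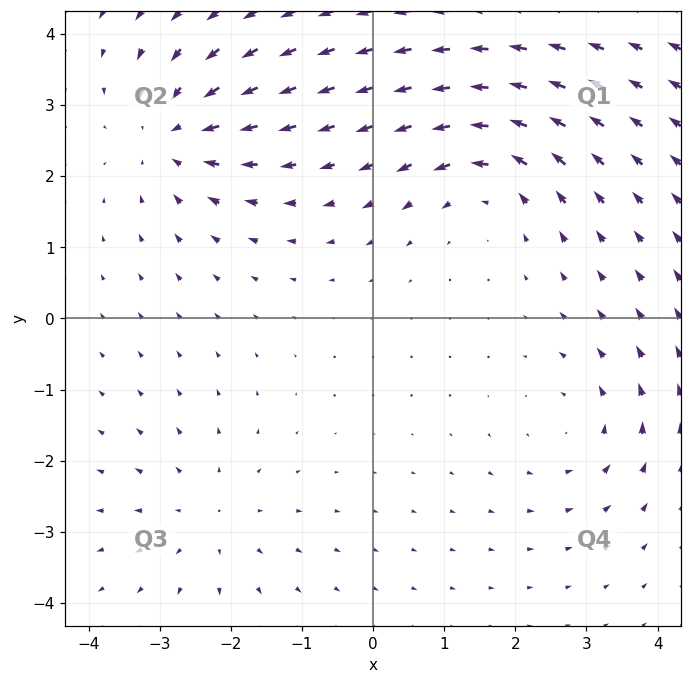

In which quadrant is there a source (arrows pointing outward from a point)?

Q3

The source sits at approximately (-2.3, -2.8), which lies in quadrant Q3. The divergence there is about +3, positive as expected for a source.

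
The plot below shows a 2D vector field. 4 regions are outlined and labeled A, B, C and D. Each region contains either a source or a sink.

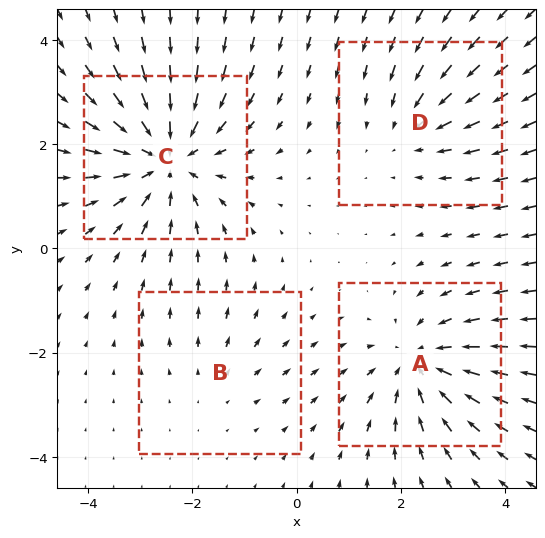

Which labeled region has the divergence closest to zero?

B

Divergence at each region's feature centre — A: about -4, B: about +2, C: about -6, D: about -3. Region B is closest to zero.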